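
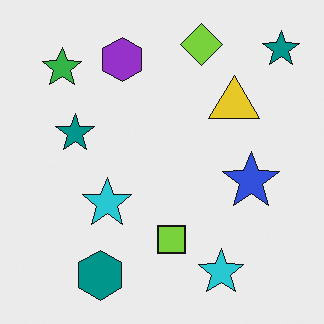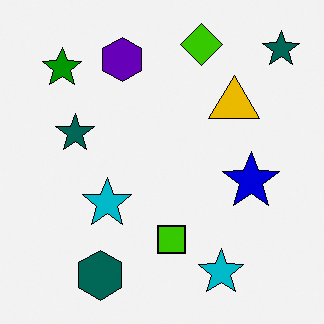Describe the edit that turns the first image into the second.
The image was boosted in contrast.

Tones are pushed away from mid-grey across the whole image — a global contrast change.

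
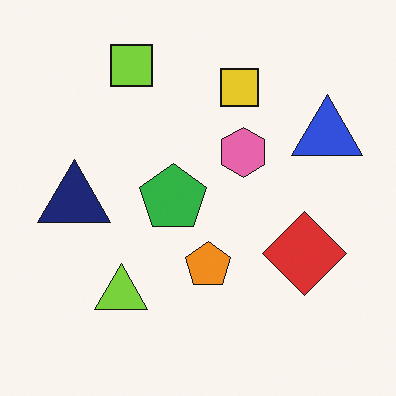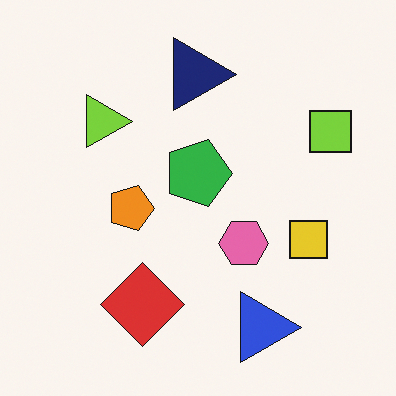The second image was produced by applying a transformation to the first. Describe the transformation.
This is the original image rotated 90° clockwise.

The lime square sits in the top-left of the first image and the top-right of the second — consistent with a whole-image 90° clockwise rotation.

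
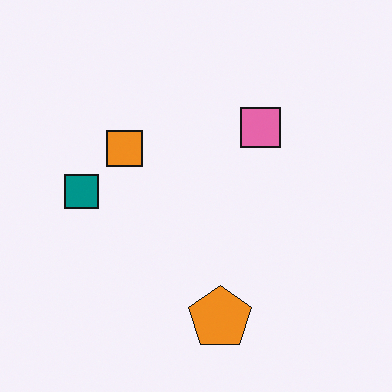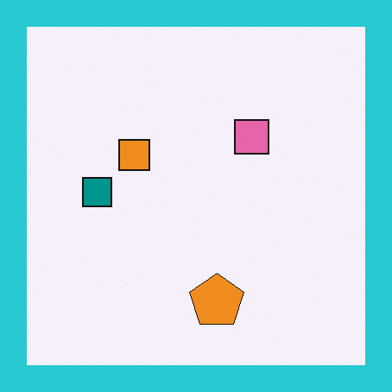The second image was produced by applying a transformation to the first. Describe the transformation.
This is the original image framed with a cyan border.

A solid cyan frame runs around the edge of the second image, with the content slightly shrunk inside it.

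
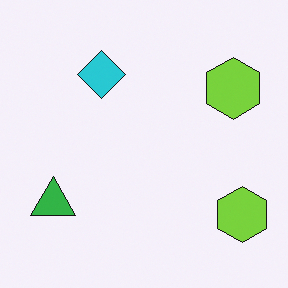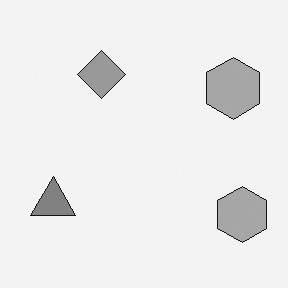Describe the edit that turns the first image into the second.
Converted to grayscale.

All color is removed — every shape is now a shade of grey.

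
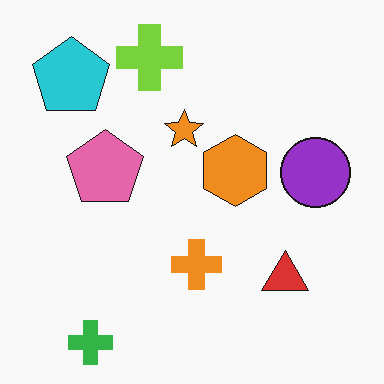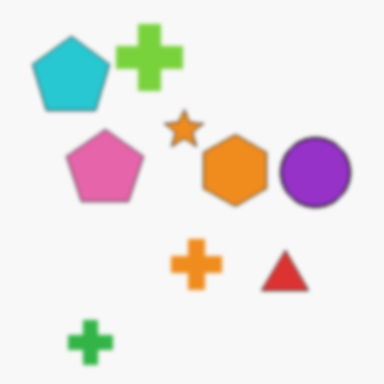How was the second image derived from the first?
Slightly softened.

Shape edges and outlines are uniformly softened across the whole image.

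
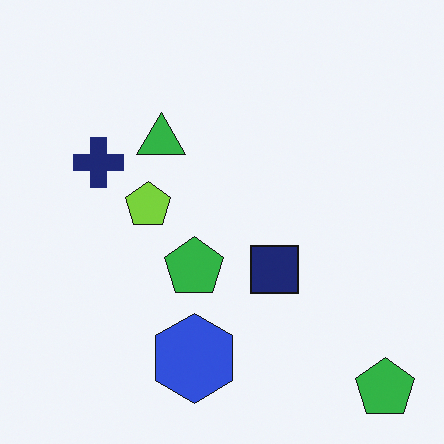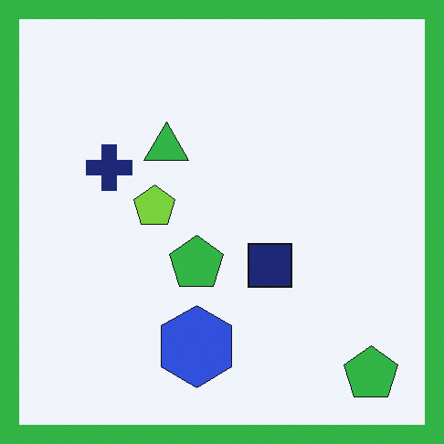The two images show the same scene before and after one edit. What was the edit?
Framed with a green border.

A solid green frame runs around the edge of the second image, with the content slightly shrunk inside it.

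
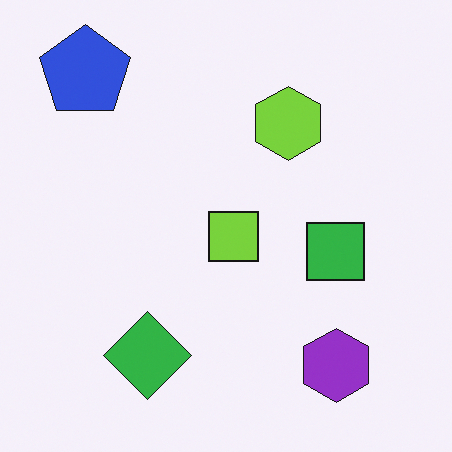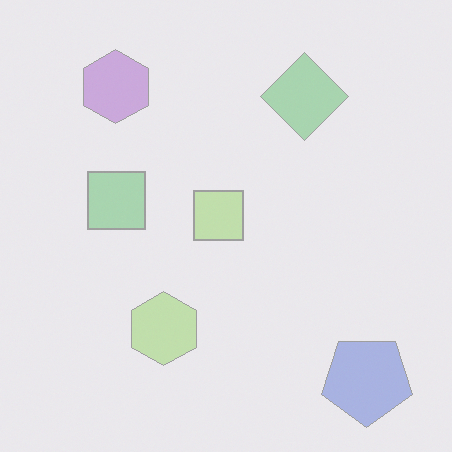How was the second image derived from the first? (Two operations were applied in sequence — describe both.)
The image was rotated 180°, then washed out (contrast reduced).

The blue pentagon sits in the top-left of the first image and the bottom-right of the second — consistent with a whole-image 180° rotation. Tones are pushed toward mid-grey across the whole image — a global contrast change.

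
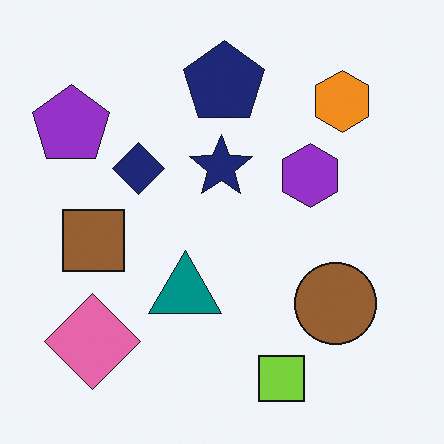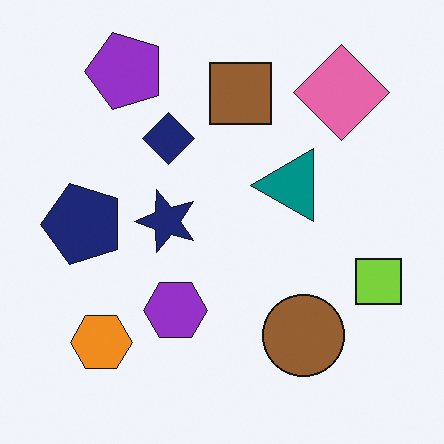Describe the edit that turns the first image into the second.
Transposed (reflected across the top-left ↔ bottom-right diagonal).

Shapes have swapped their row and column positions — what was in the top-right is now in the bottom-left — a diagonal reflection.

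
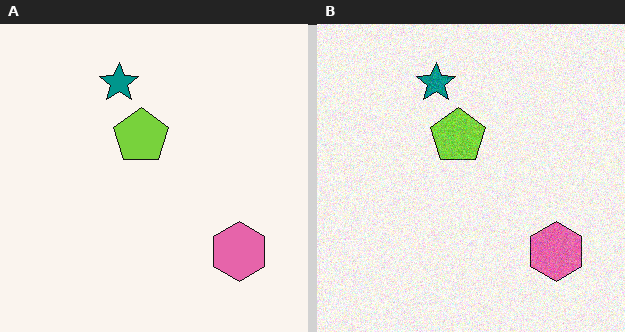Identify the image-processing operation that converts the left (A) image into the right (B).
The transformation is: degraded with moderate additive noise.

Random speckle covers the whole image, including the flat background.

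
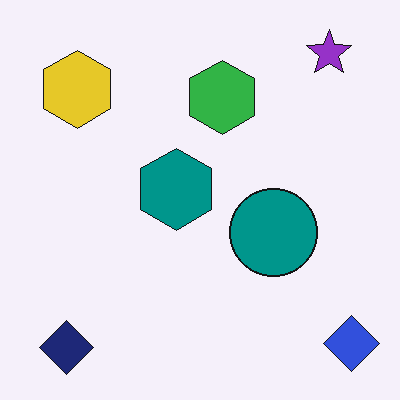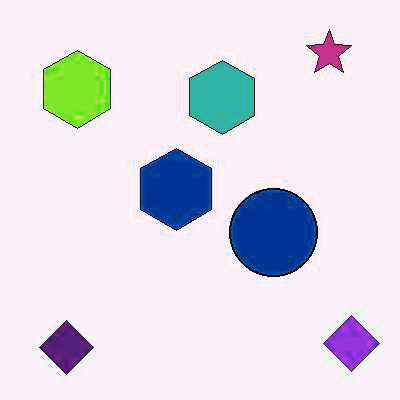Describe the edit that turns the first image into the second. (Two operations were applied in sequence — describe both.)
This is the original image JPEG-compressed with visible artifacts, then hue-shifted slightly.

Blocky 8×8 compression artifacts appear around shape edges and the flat background shows ringing — characteristic JPEG degradation. Every shape's color has rotated by the same amount around the hue wheel — a uniform hue shift.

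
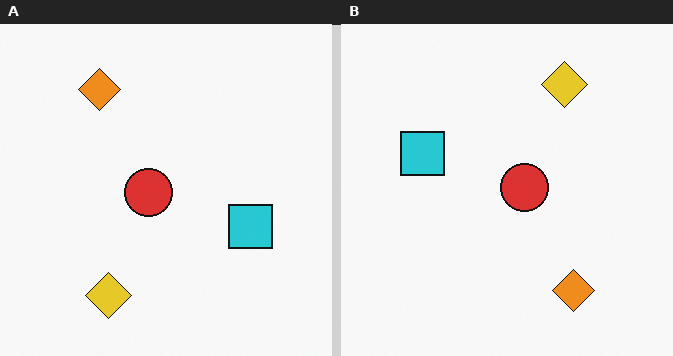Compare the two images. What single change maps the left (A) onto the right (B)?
The right (B) image is the left (A) rotated 180°.

The orange diamond sits in the top-left of the left (A) image and the bottom-right of the right (B) — consistent with a whole-image 180° rotation.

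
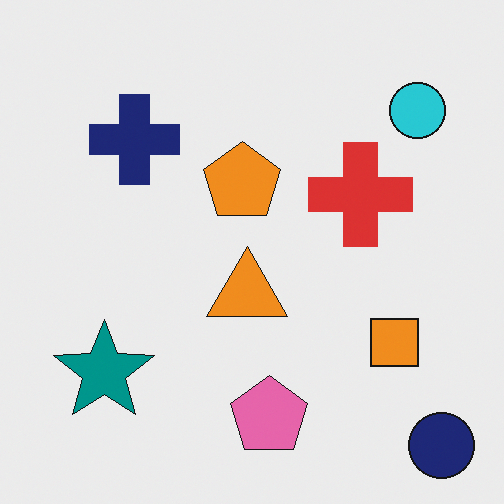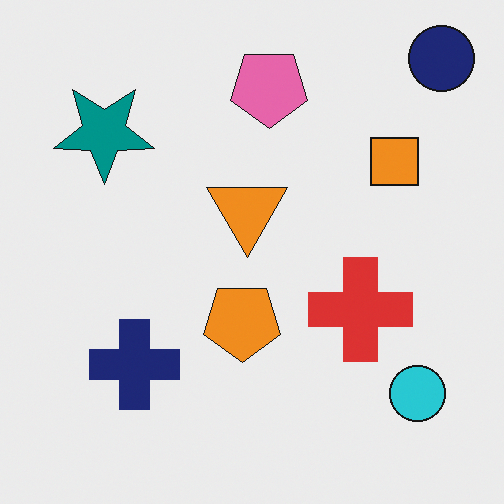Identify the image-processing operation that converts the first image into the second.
The second image is the first flipped vertically (top ↔ bottom).

The navy circle is in the bottom-right of the first image and the top-right of the second — shapes on opposite sides of the horizontal midline have swapped in a mirror flip.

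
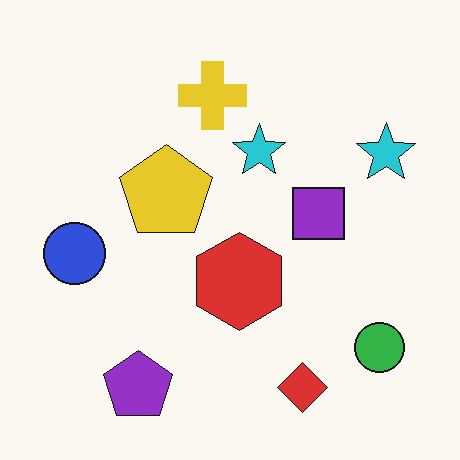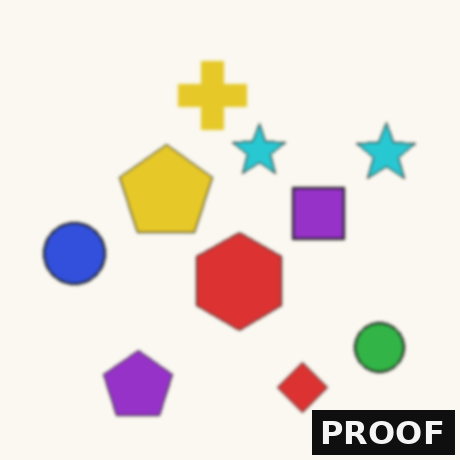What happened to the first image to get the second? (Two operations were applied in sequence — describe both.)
Given a subtle gaussian blur, then watermarked with the text "PROOF" in the lower-right corner.

Shape edges and outlines are uniformly softened across the whole image. A dark label reading "PROOF" appears in the lower-right corner.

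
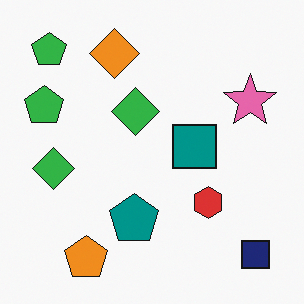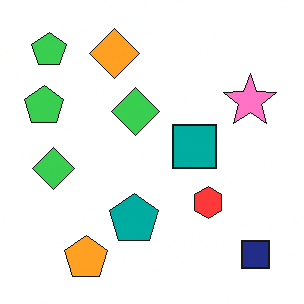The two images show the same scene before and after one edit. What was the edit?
The second image is the first brightened a little.

Every pixel — background and shapes alike — is uniformly brightened.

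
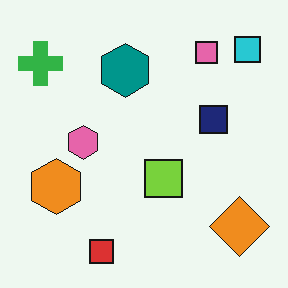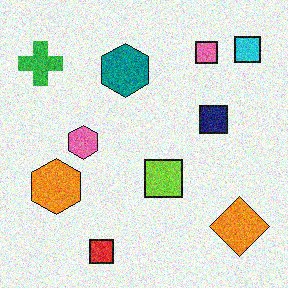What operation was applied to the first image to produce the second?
The second image is the first degraded with moderate additive noise.

Random speckle covers the whole image, including the flat background.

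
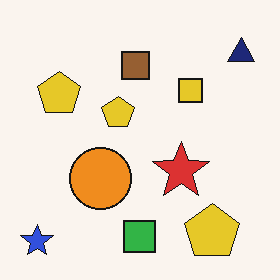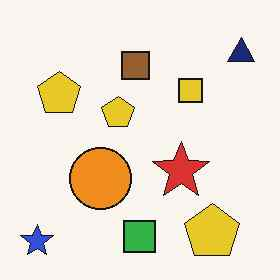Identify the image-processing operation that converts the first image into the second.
The second image is the first JPEG-compressed with visible artifacts.

Blocky 8×8 compression artifacts appear around shape edges and the flat background shows ringing — characteristic JPEG degradation.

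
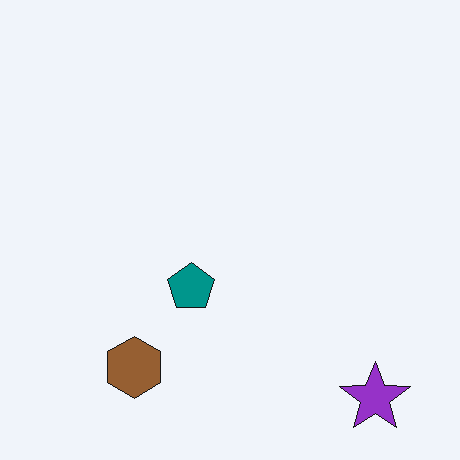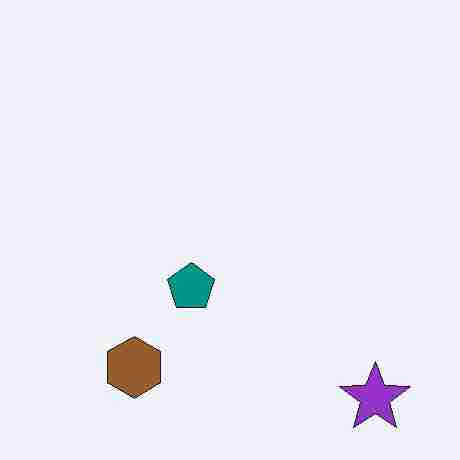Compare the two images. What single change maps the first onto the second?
The transformation is: heavily JPEG-compressed with obvious blocking artifacts.

Blocky 8×8 compression artifacts appear around shape edges and the flat background shows ringing — characteristic JPEG degradation.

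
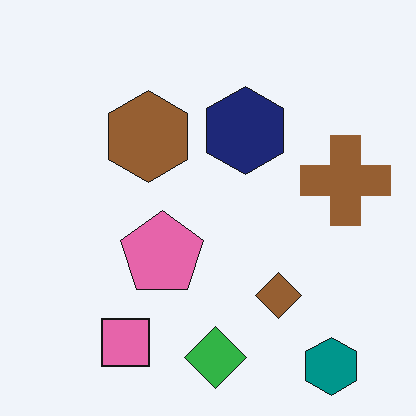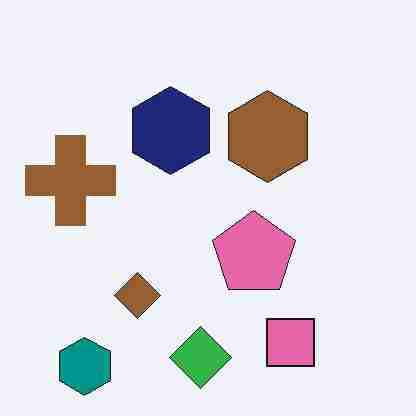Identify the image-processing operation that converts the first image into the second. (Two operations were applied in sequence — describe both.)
It was heavily JPEG-compressed with obvious blocking artifacts, then flipped horizontally (left ↔ right).

Blocky 8×8 compression artifacts appear around shape edges and the flat background shows ringing — characteristic JPEG degradation. The brown cross is in the right of the first image and the left of the second — shapes on opposite sides of the vertical midline have swapped in a mirror flip.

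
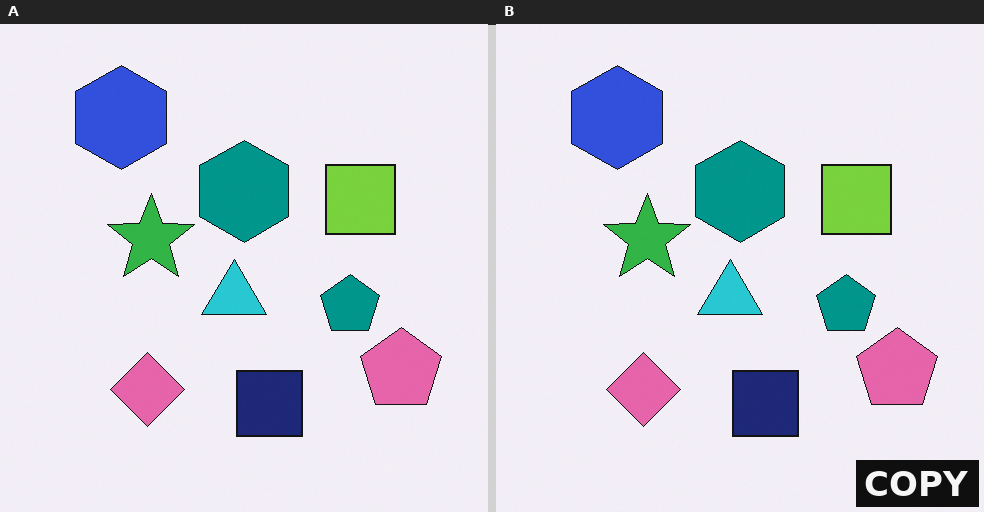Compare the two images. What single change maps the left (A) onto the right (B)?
The transformation is: watermarked with the text "COPY" in the lower-right corner.

A dark label reading "COPY" appears in the lower-right corner.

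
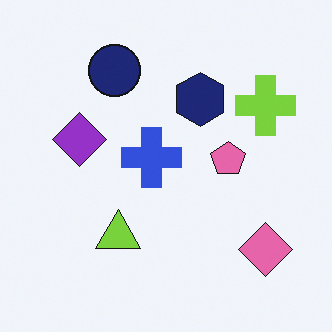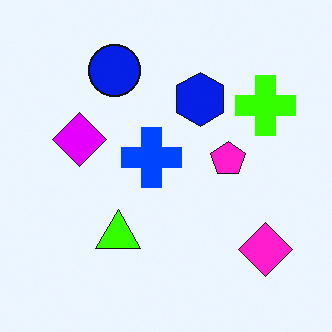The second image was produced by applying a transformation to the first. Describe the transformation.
The image was heavily oversaturated.

All colors are more vivid — a global saturation change.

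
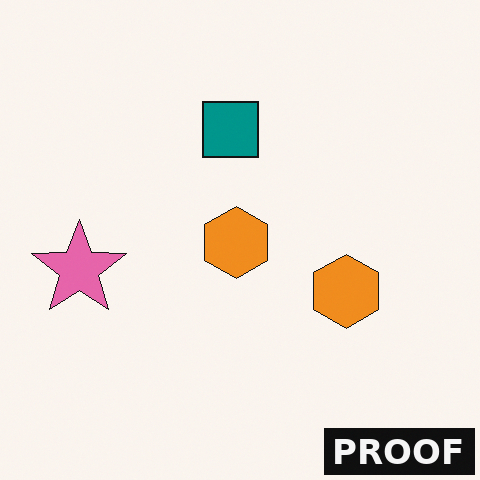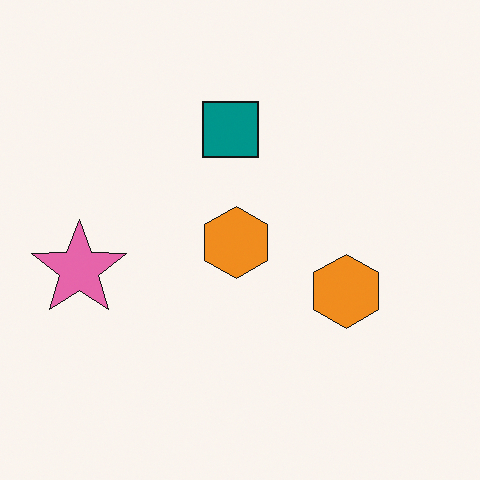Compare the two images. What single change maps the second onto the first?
The image was watermarked with the text "PROOF" in the lower-right corner.

A dark label reading "PROOF" appears in the lower-right corner.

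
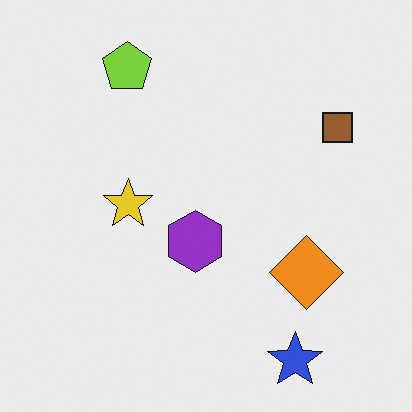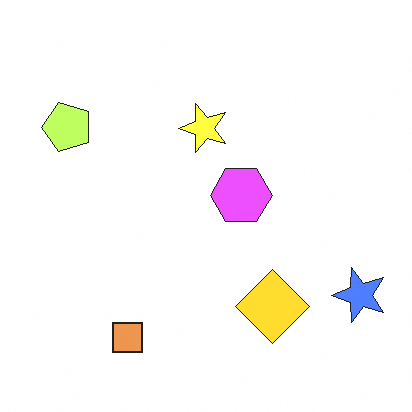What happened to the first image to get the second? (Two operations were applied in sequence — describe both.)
This is the original image substantially brightened, then transposed (reflected across the top-left ↔ bottom-right diagonal).

Every pixel — background and shapes alike — is uniformly brightened. Shapes have swapped their row and column positions — what was in the top-right is now in the bottom-left — a diagonal reflection.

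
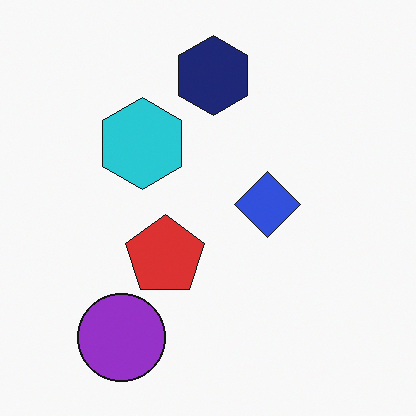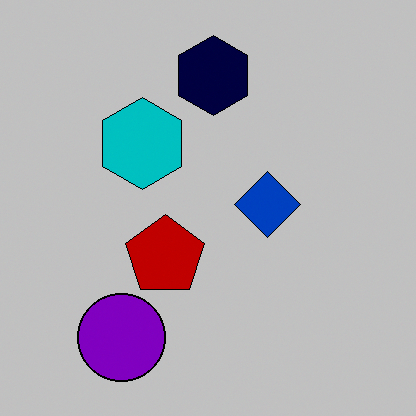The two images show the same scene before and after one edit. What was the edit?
The image was aggressively posterized.

Each flat color has snapped to a coarser quantized level — most visibly, the near-white background has dropped to a flat grey.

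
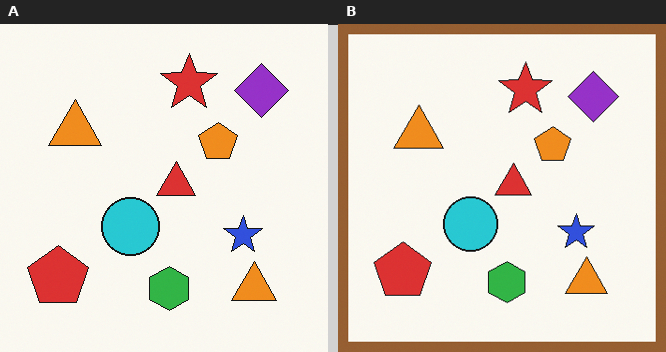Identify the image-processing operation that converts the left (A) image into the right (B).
The transformation is: framed with a brown border.

A solid brown frame runs around the edge of the right (B) image, with the content slightly shrunk inside it.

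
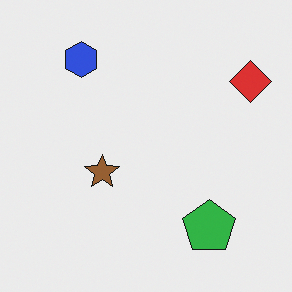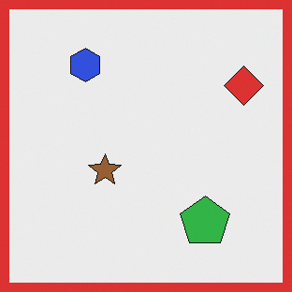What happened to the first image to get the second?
The transformation is: framed with a red border.

A solid red frame runs around the edge of the second image, with the content slightly shrunk inside it.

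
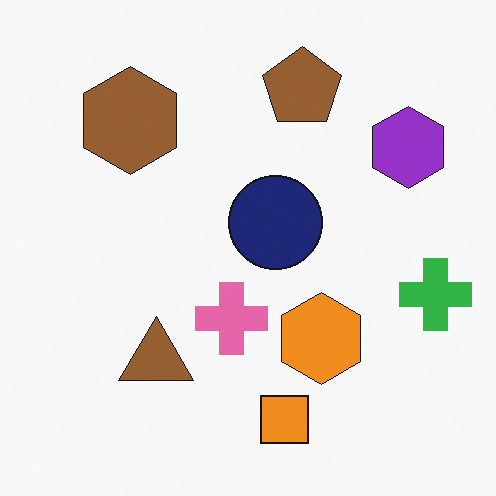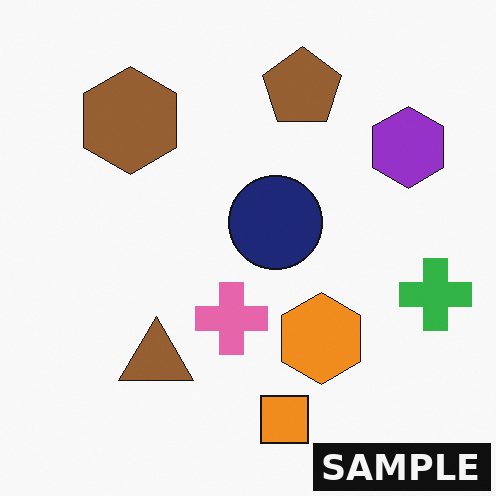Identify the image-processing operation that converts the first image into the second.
The second image is the first watermarked with the text "SAMPLE" in the lower-right corner.

A dark label reading "SAMPLE" appears in the lower-right corner.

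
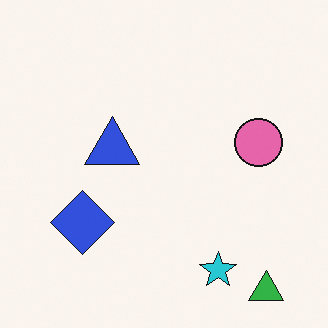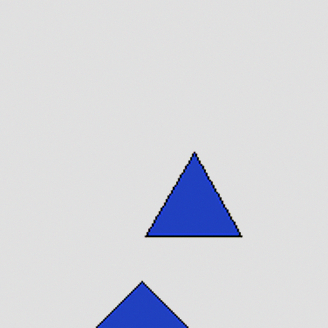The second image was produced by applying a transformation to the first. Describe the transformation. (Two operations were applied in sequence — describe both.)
The image was cropped to a noticeably smaller region and rescaled, then posterized to a reduced palette.

The visible shapes are larger and the field of view is narrower; shapes near the original edges may be partly or wholly outside the frame — a crop-and-rescale. Each flat color has snapped to a coarser quantized level — most visibly, the near-white background has dropped to a flat grey.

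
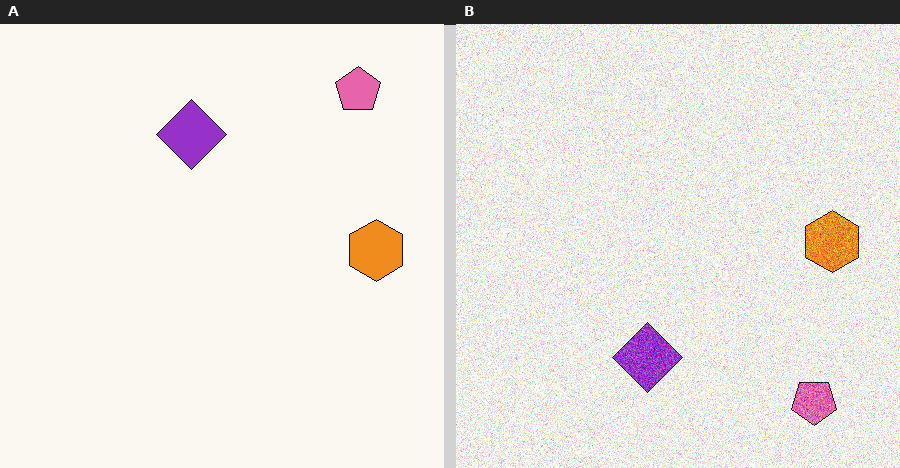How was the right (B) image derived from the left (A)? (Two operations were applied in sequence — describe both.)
This is the original image flipped vertically (top ↔ bottom), then degraded with a thick layer of grain.

The pink pentagon is in the top-right of the left (A) image and the bottom-right of the right (B) — shapes on opposite sides of the horizontal midline have swapped in a mirror flip. Random speckle covers the whole image, including the flat background.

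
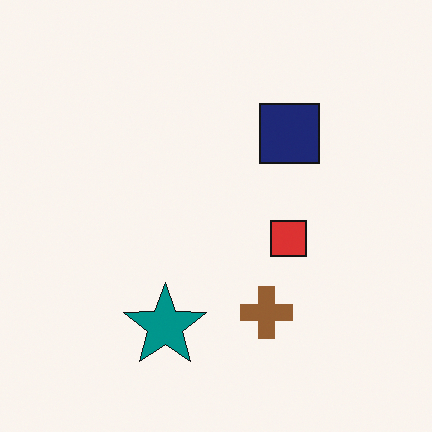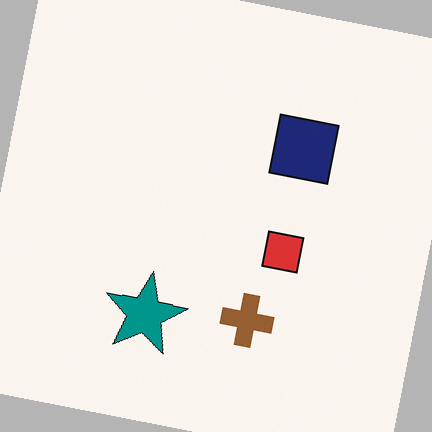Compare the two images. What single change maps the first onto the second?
The transformation is: rotated clockwise by a few degrees.

Every shape is tilted by the same angle and the image corners show triangular fill wedges — a whole-image rotation by a non-right angle.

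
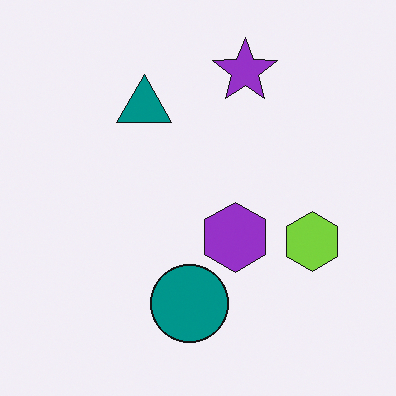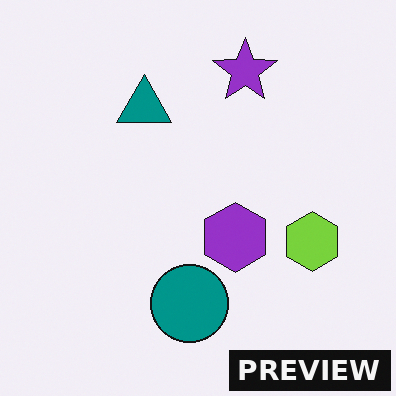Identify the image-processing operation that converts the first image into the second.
The transformation is: watermarked with the text "PREVIEW" in the lower-right corner.

A dark label reading "PREVIEW" appears in the lower-right corner.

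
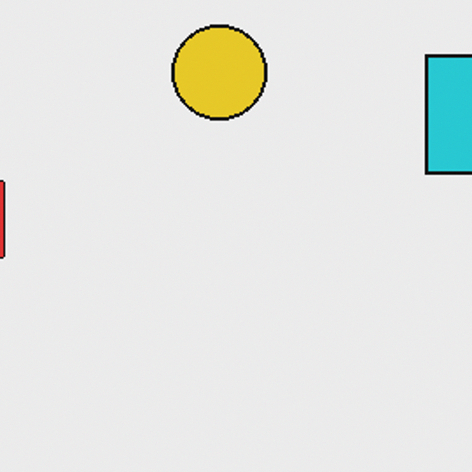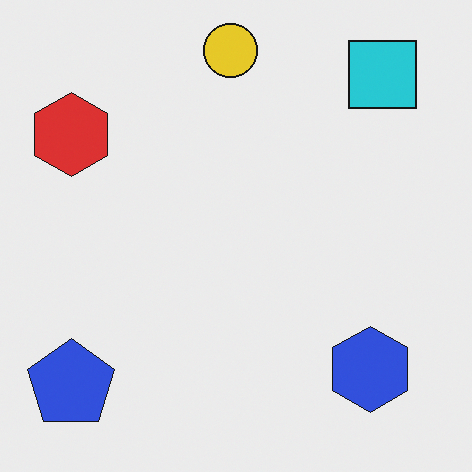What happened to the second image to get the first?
The image was cropped tightly and scaled back up.

The visible shapes are larger and the field of view is narrower; shapes near the original edges may be partly or wholly outside the frame — a crop-and-rescale.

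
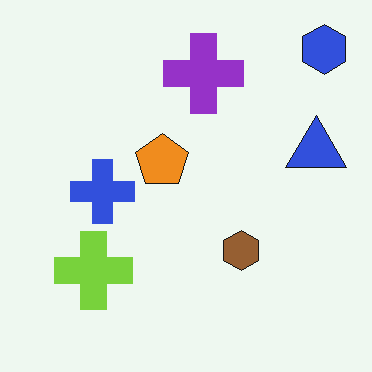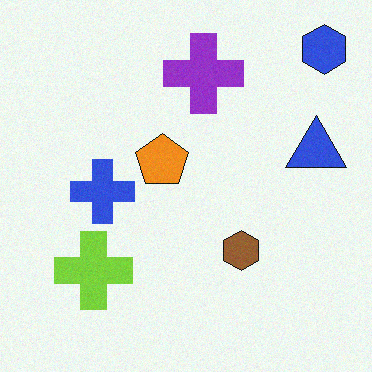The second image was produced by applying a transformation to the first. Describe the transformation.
The second image is the first degraded with a light layer of grain.

Random speckle covers the whole image, including the flat background.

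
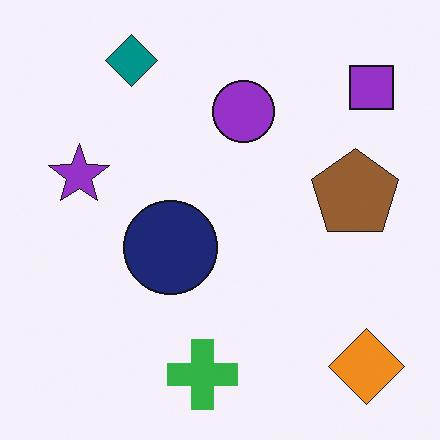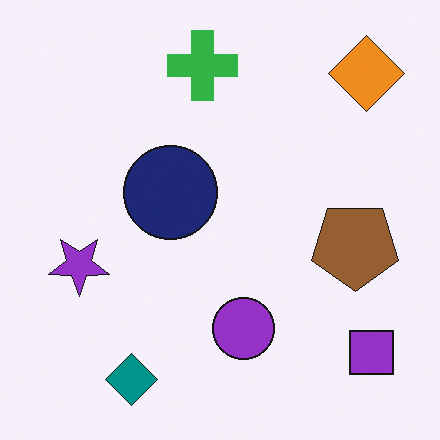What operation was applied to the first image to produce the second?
The transformation is: flipped vertically (top ↔ bottom).

The teal diamond is in the top-left of the first image and the bottom-left of the second — shapes on opposite sides of the horizontal midline have swapped in a mirror flip.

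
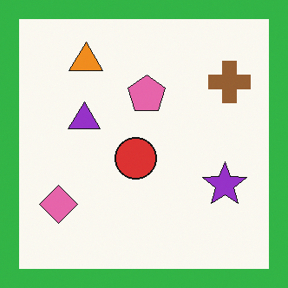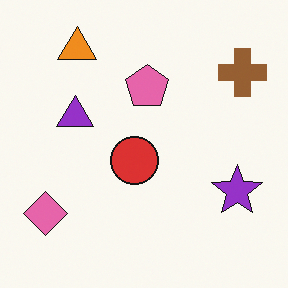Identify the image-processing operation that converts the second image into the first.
The image was framed with a green border.

A solid green frame runs around the edge of the first image, with the content slightly shrunk inside it.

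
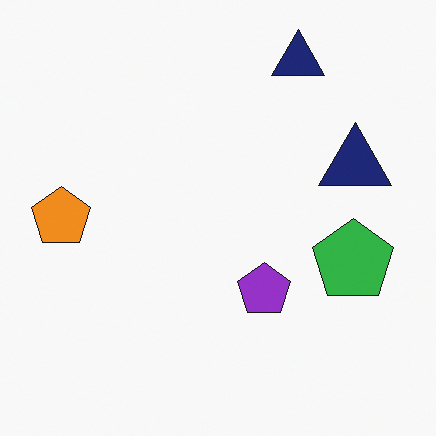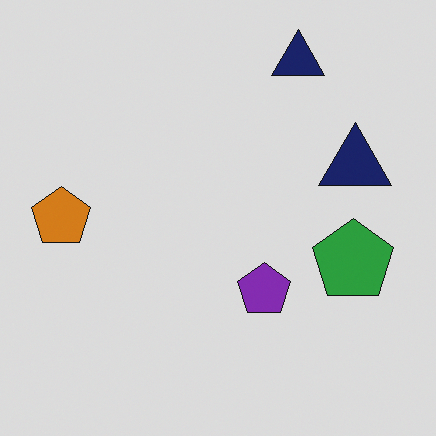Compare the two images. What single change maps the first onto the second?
It was darkened a little.

Every pixel — background and shapes alike — is uniformly darkened.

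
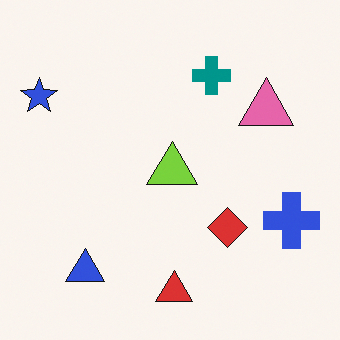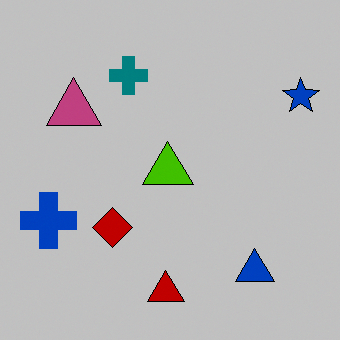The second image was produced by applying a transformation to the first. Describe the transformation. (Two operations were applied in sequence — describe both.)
The transformation is: flipped horizontally (left ↔ right), then heavily posterized to just a handful of flat colors.

The blue star is in the top-left of the first image and the top-right of the second — shapes on opposite sides of the vertical midline have swapped in a mirror flip. Each flat color has snapped to a coarser quantized level — most visibly, the near-white background has dropped to a flat grey.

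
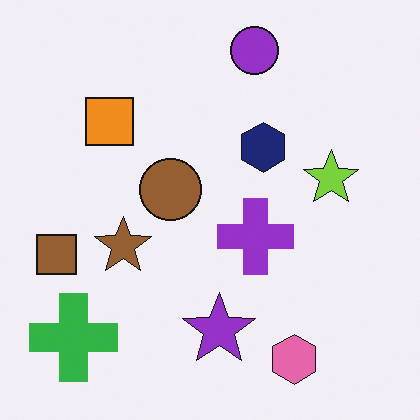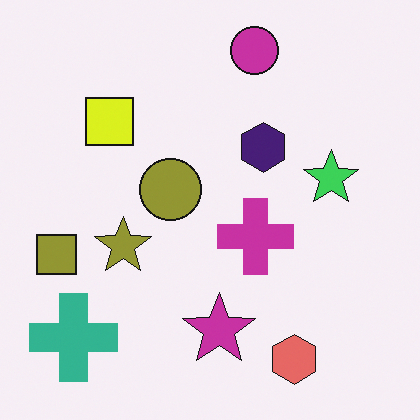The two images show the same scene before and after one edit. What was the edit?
The transformation is: hue-shifted slightly.

Every shape's color has rotated by the same amount around the hue wheel — a uniform hue shift.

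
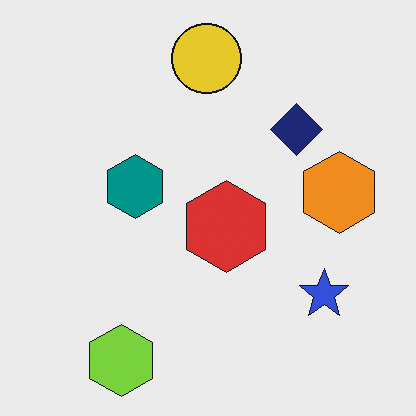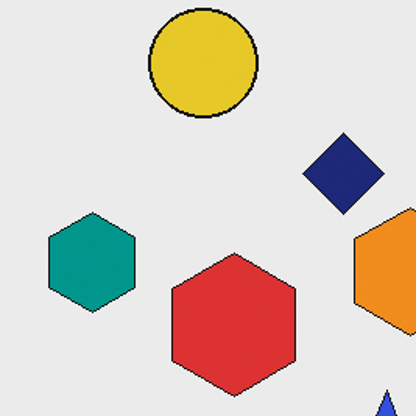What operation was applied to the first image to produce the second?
The transformation is: cropped to a modestly smaller region and rescaled.

The visible shapes are larger and the field of view is narrower; shapes near the original edges may be partly or wholly outside the frame — a crop-and-rescale.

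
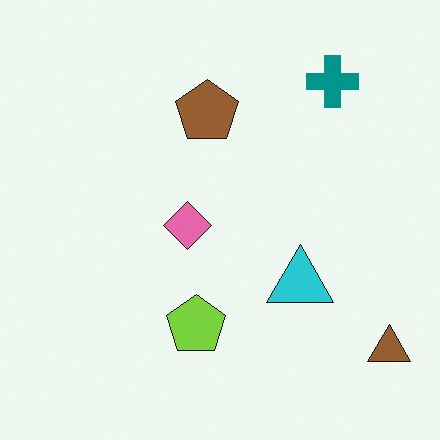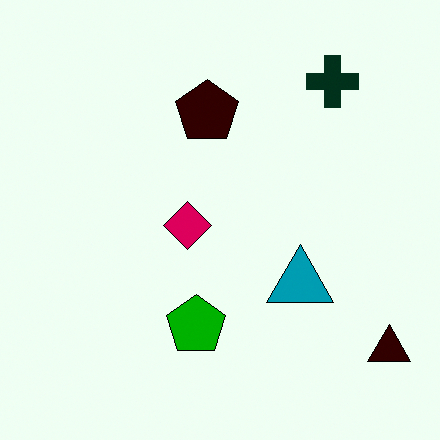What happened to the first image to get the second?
The image was given much higher contrast.

Tones are pushed away from mid-grey across the whole image — a global contrast change.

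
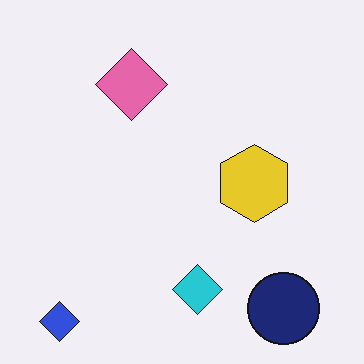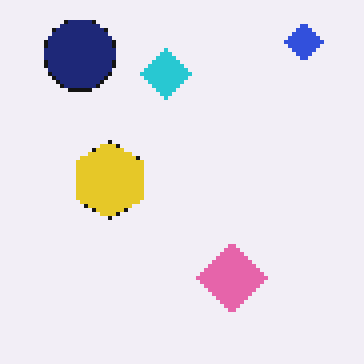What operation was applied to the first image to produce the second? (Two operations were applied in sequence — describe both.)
This is the original image rotated 180°, then lightly pixelated (a mild mosaic effect).

The blue diamond sits in the bottom-left of the first image and the top-right of the second — consistent with a whole-image 180° rotation. Shapes are reduced to large square blocks; fine edges and outlines are lost — a downscale-then-upscale (mosaic) effect.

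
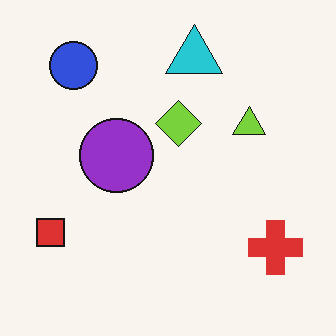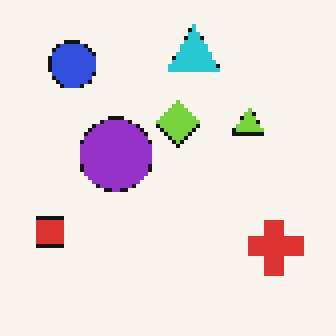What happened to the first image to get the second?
The transformation is: mildly pixelated.

Shapes are reduced to large square blocks; fine edges and outlines are lost — a downscale-then-upscale (mosaic) effect.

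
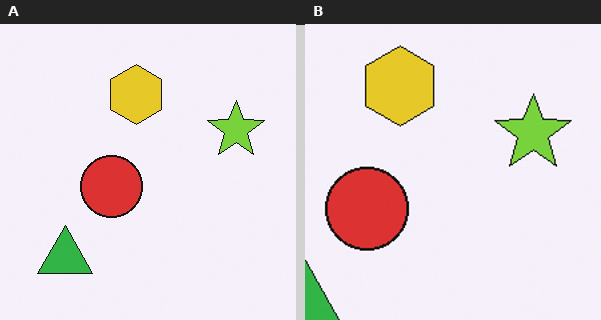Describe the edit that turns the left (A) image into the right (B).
It was cropped slightly and scaled back up.

The visible shapes are larger and the field of view is narrower; shapes near the original edges may be partly or wholly outside the frame — a crop-and-rescale.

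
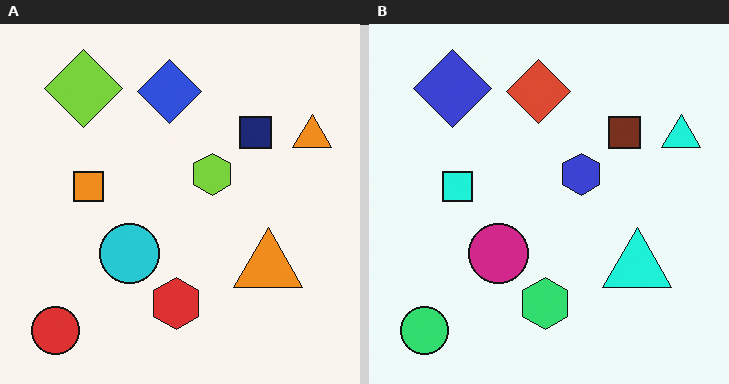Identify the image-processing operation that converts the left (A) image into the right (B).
It was hue-shifted through roughly a third of the color wheel.

Every shape's color has rotated by the same amount around the hue wheel — a uniform hue shift.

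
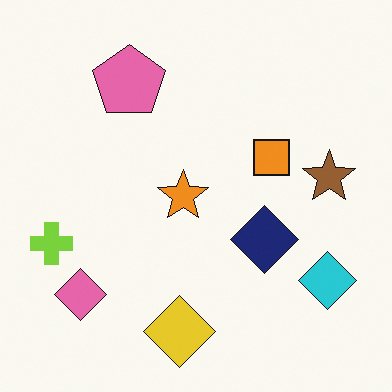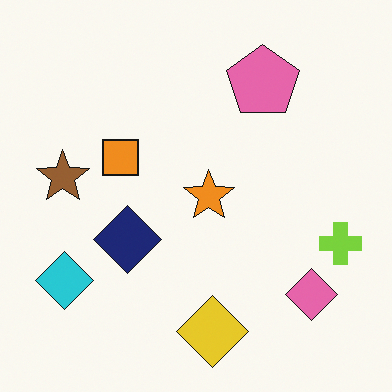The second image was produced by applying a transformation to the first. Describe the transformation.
The transformation is: flipped horizontally (left ↔ right).

The lime cross is in the left of the first image and the right of the second — shapes on opposite sides of the vertical midline have swapped in a mirror flip.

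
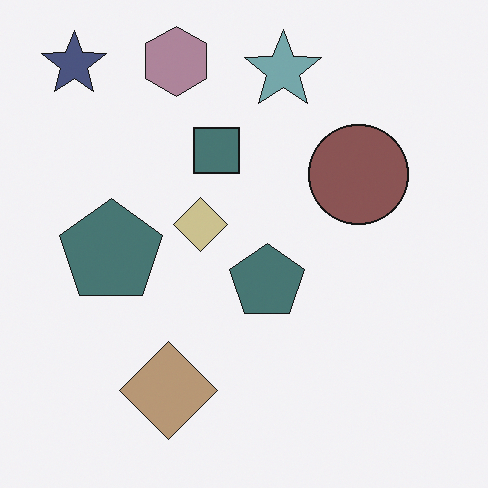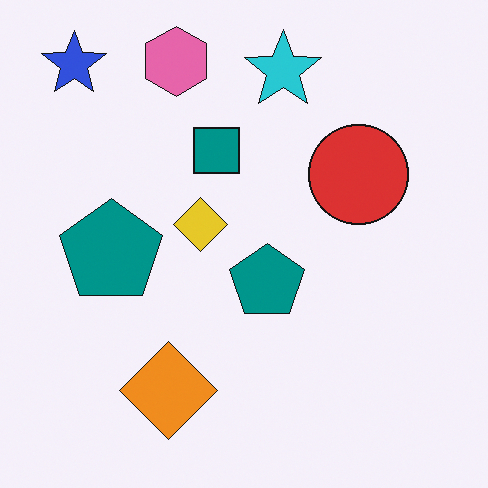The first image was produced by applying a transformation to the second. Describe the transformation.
Made much more muted (saturation change).

All colors are more muted and greyish — a global saturation change.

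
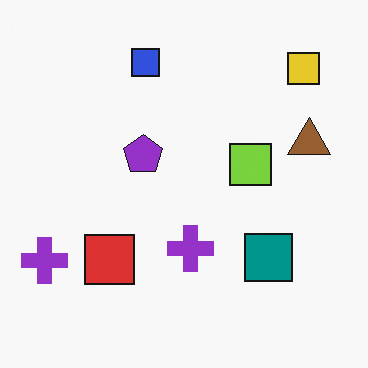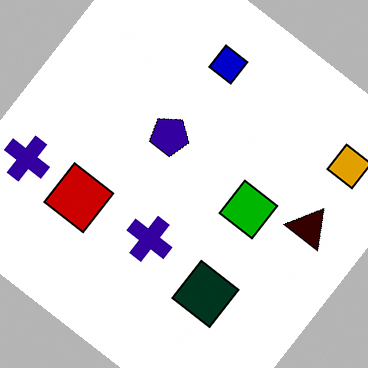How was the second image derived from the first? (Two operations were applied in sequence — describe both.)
Given much higher contrast, then rotated clockwise by a large amount — several tens of degrees.

Tones are pushed away from mid-grey across the whole image — a global contrast change. Every shape is tilted by the same angle and the image corners show triangular fill wedges — a whole-image rotation by a non-right angle.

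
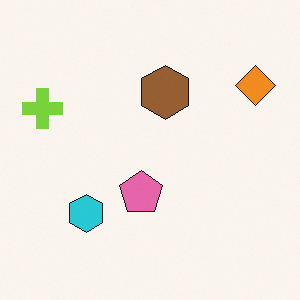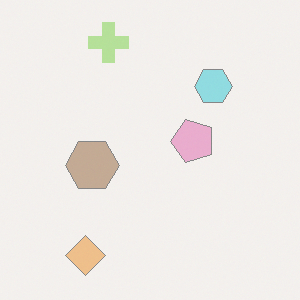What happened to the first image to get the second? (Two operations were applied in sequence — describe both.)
The transformation is: transposed (reflected across the top-left ↔ bottom-right diagonal), then given much lower contrast.

Shapes have swapped their row and column positions — what was in the top-right is now in the bottom-left — a diagonal reflection. Tones are pushed toward mid-grey across the whole image — a global contrast change.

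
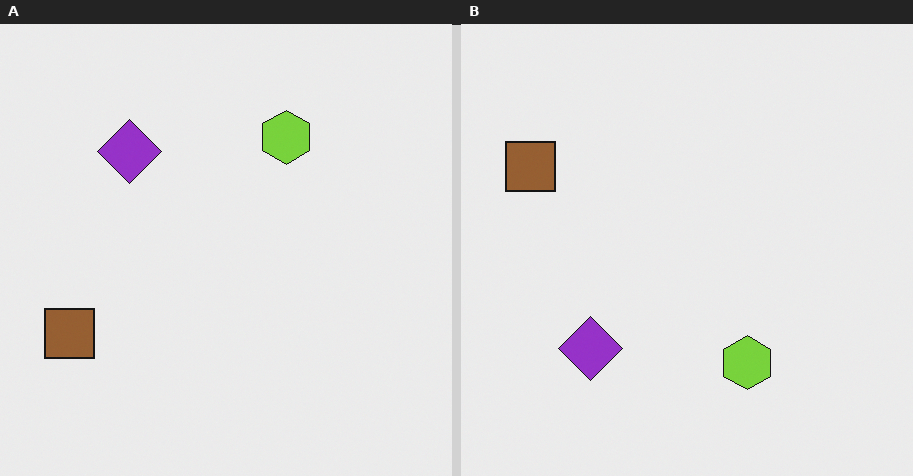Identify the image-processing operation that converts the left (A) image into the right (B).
The right (B) image is the left (A) flipped vertically (top ↔ bottom).

The lime hexagon is in the top of the left (A) image and the bottom of the right (B) — shapes on opposite sides of the horizontal midline have swapped in a mirror flip.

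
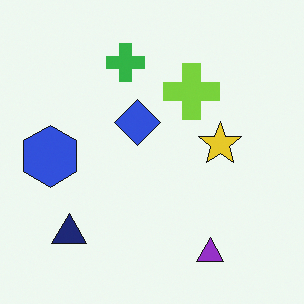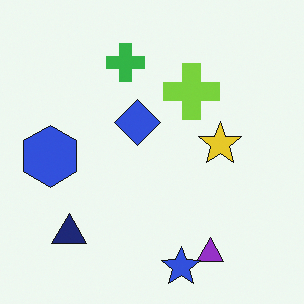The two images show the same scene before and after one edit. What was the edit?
The image was overlaid with an additional blue star.

A blue star appears in the second image that is absent from the first.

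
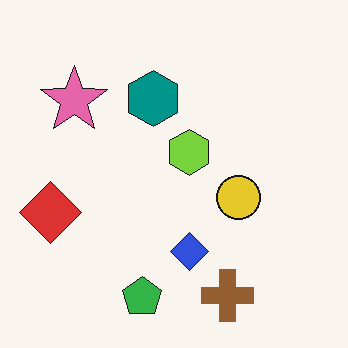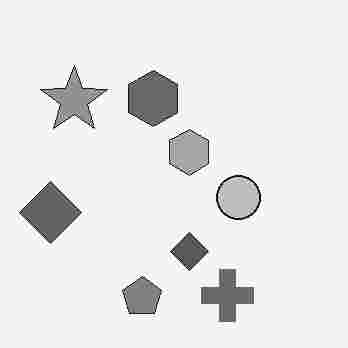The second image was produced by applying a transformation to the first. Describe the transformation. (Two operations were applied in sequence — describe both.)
The image was converted to grayscale, then degraded with heavy JPEG compression.

All color is removed — every shape is now a shade of grey. Blocky 8×8 compression artifacts appear around shape edges and the flat background shows ringing — characteristic JPEG degradation.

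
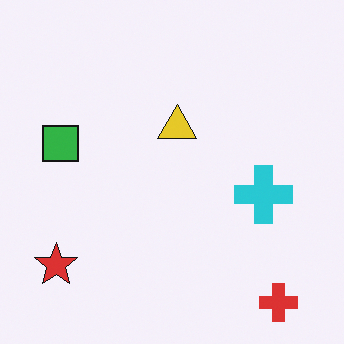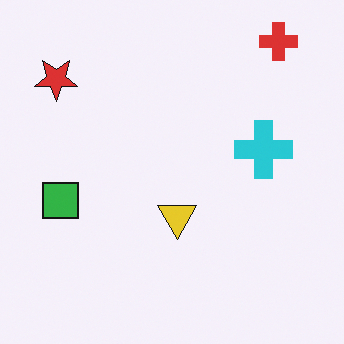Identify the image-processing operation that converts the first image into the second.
The transformation is: flipped vertically (top ↔ bottom).

The red cross is in the bottom-right of the first image and the top-right of the second — shapes on opposite sides of the horizontal midline have swapped in a mirror flip.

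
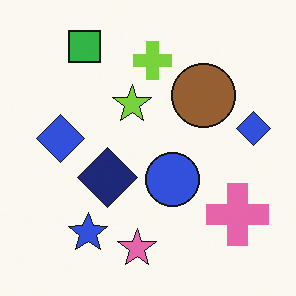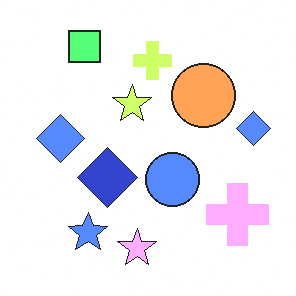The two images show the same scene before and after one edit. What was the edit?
It was noticeably brightened.

Every pixel — background and shapes alike — is uniformly brightened.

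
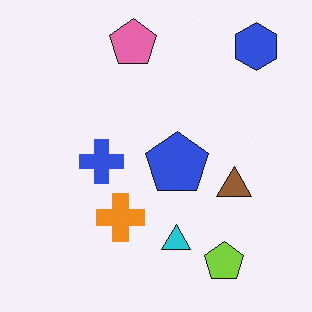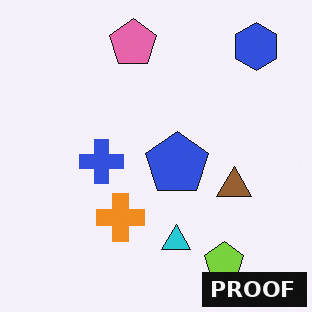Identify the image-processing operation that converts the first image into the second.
The transformation is: watermarked with the text "PROOF" in the lower-right corner.

A dark label reading "PROOF" appears in the lower-right corner.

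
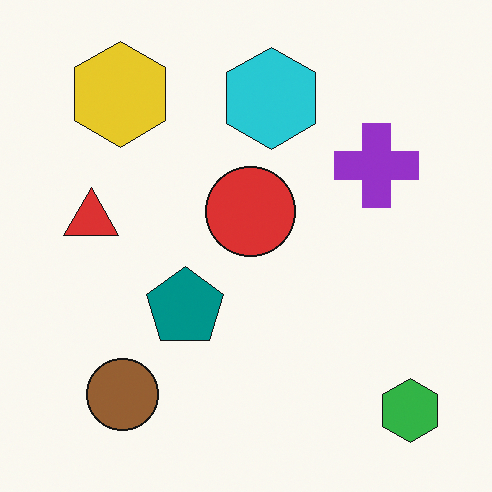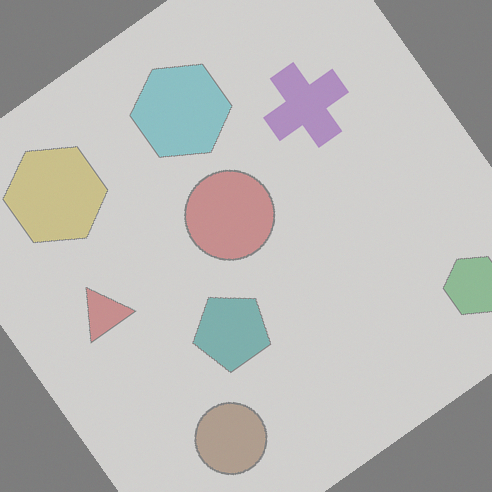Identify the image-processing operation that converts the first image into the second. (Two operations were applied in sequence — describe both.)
The second image is the first rotated counter-clockwise by a large amount — several tens of degrees, then given much lower contrast.

Every shape is tilted by the same angle and the image corners show triangular fill wedges — a whole-image rotation by a non-right angle. Tones are pushed toward mid-grey across the whole image — a global contrast change.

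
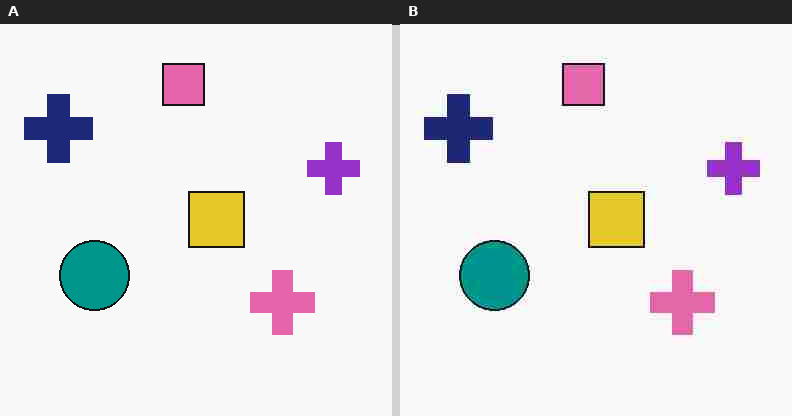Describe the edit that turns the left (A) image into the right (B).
The image was heavily JPEG-compressed with obvious blocking artifacts.

Blocky 8×8 compression artifacts appear around shape edges and the flat background shows ringing — characteristic JPEG degradation.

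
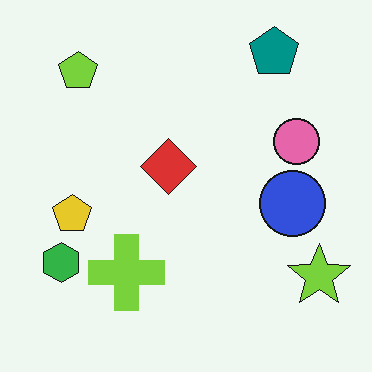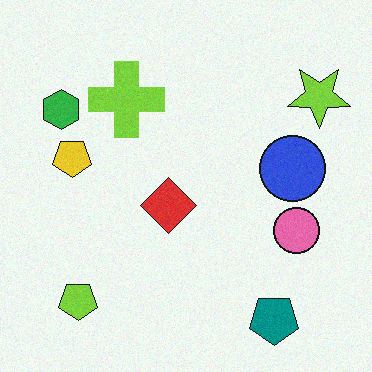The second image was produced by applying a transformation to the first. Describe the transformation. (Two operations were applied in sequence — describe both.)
The image was flipped vertically (top ↔ bottom), then degraded with light additive noise.

The teal pentagon is in the top-right of the first image and the bottom-right of the second — shapes on opposite sides of the horizontal midline have swapped in a mirror flip. Random speckle covers the whole image, including the flat background.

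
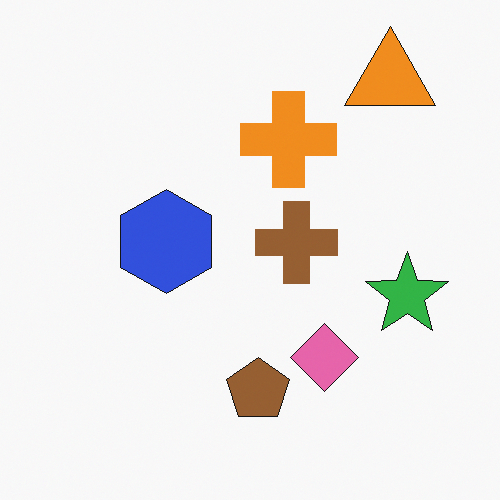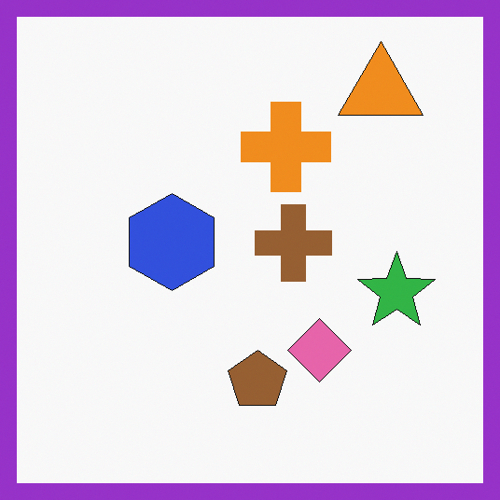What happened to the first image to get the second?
Framed with a purple border.

A solid purple frame runs around the edge of the second image, with the content slightly shrunk inside it.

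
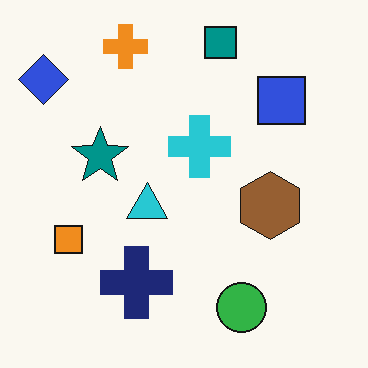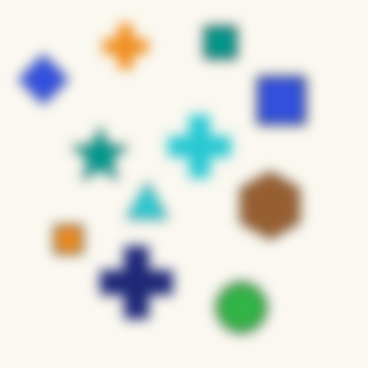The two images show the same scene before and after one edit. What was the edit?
The image was heavily blurred.

Shape edges and outlines are uniformly softened across the whole image.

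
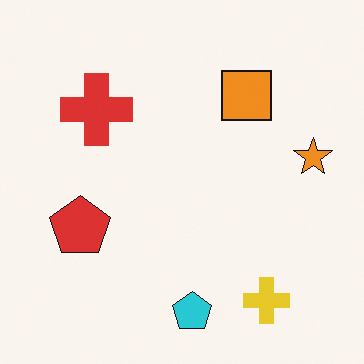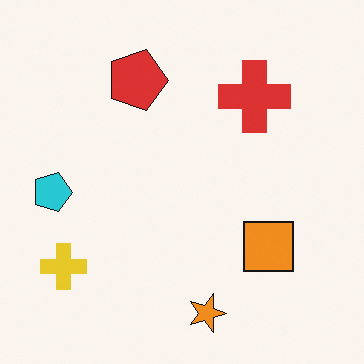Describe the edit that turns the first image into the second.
The second image is the first rotated 90° clockwise.

The yellow cross sits in the bottom-right of the first image and the bottom-left of the second — consistent with a whole-image 90° clockwise rotation.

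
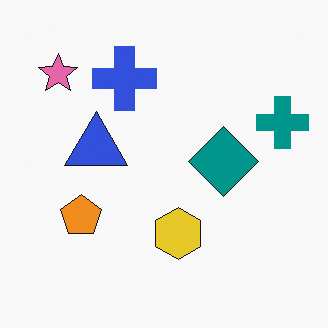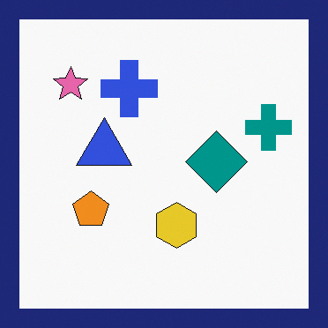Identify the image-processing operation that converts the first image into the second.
The image was framed with a navy border.

A solid navy frame runs around the edge of the second image, with the content slightly shrunk inside it.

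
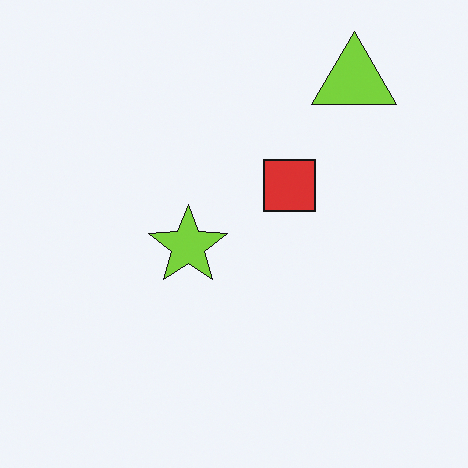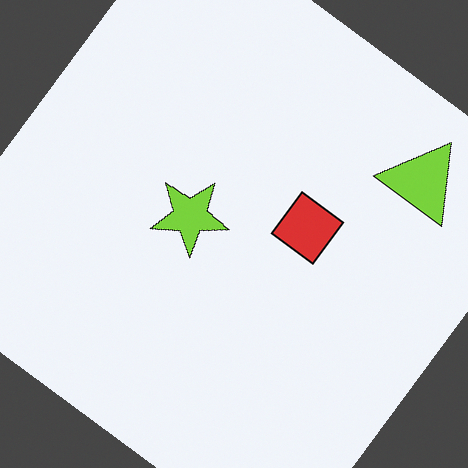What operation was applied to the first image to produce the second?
Rotated clockwise by a large amount — several tens of degrees.

Every shape is tilted by the same angle and the image corners show triangular fill wedges — a whole-image rotation by a non-right angle.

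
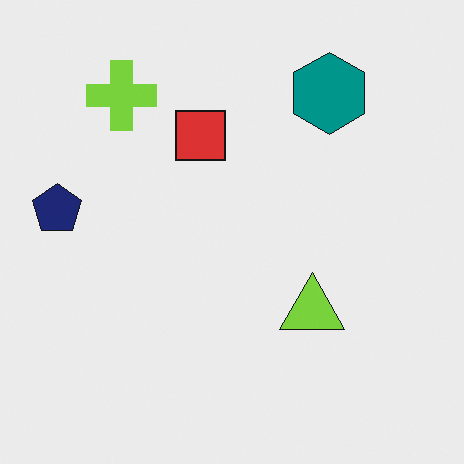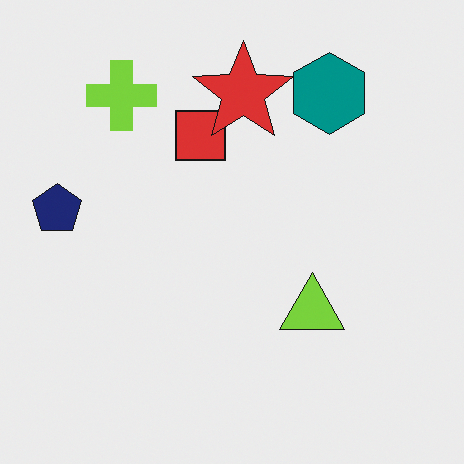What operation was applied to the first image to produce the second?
The transformation is: overlaid with an additional red star.

A red star appears in the second image that is absent from the first.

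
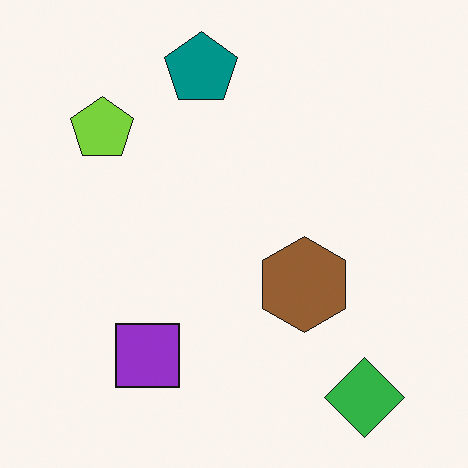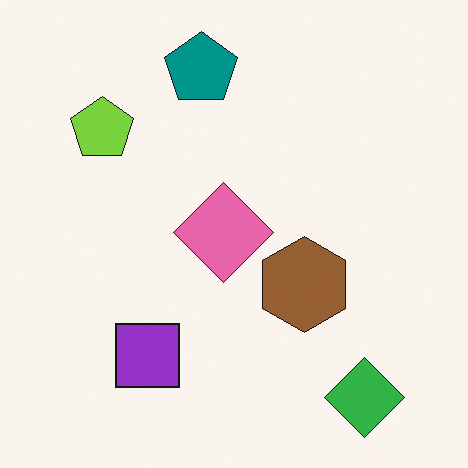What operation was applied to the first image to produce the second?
It was overlaid with an additional pink diamond.

A pink diamond appears in the second image that is absent from the first.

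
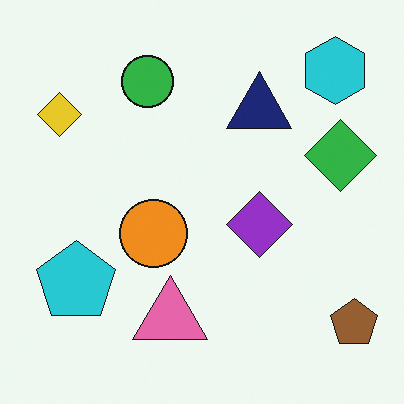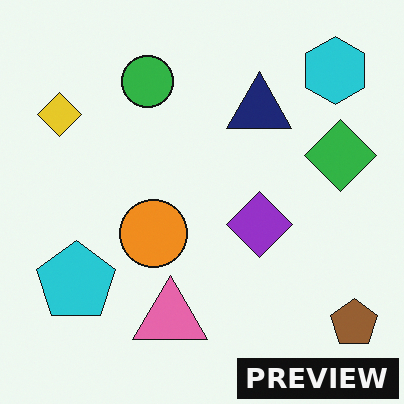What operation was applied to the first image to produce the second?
Watermarked with the text "PREVIEW" in the lower-right corner.

A dark label reading "PREVIEW" appears in the lower-right corner.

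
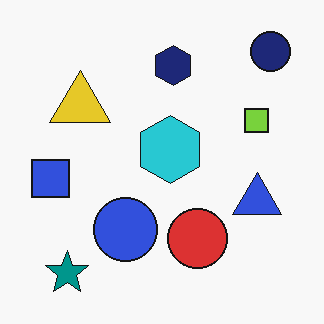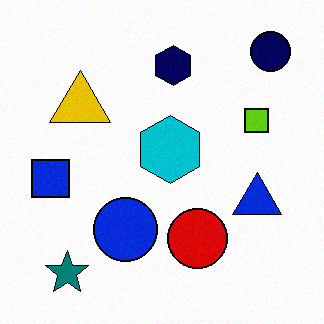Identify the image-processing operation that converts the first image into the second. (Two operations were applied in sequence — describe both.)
It was given slightly increased contrast, then degraded with a light layer of grain.

Tones are pushed away from mid-grey across the whole image — a global contrast change. Random speckle covers the whole image, including the flat background.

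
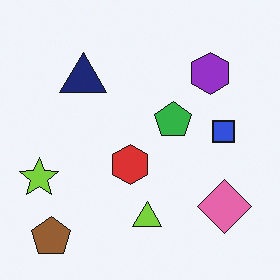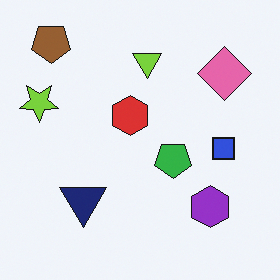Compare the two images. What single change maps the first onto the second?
The transformation is: flipped vertically (top ↔ bottom).

The brown pentagon is in the bottom-left of the first image and the top-left of the second — shapes on opposite sides of the horizontal midline have swapped in a mirror flip.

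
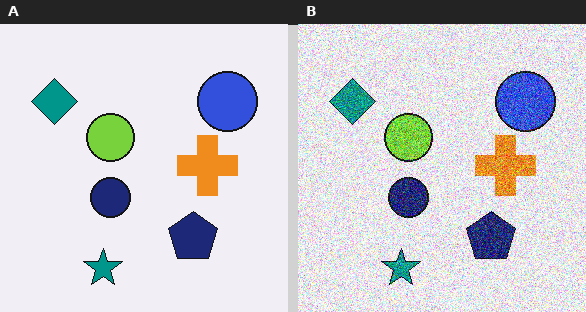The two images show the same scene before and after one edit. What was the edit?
The image was degraded with strong gaussian noise.

Random speckle covers the whole image, including the flat background.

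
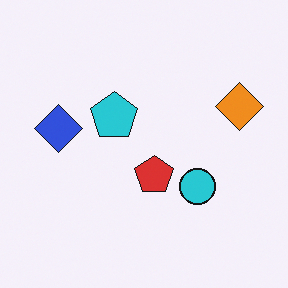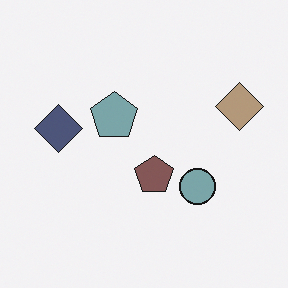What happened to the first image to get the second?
The transformation is: made much more muted (saturation change).

All colors are more muted and greyish — a global saturation change.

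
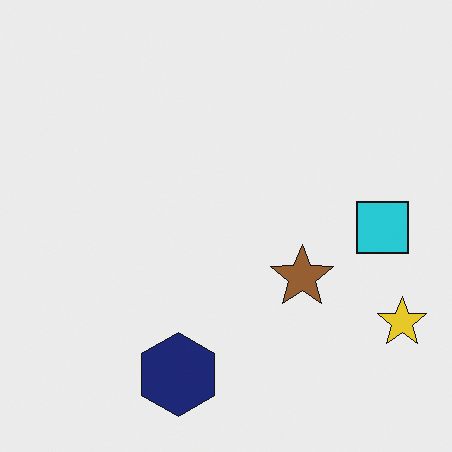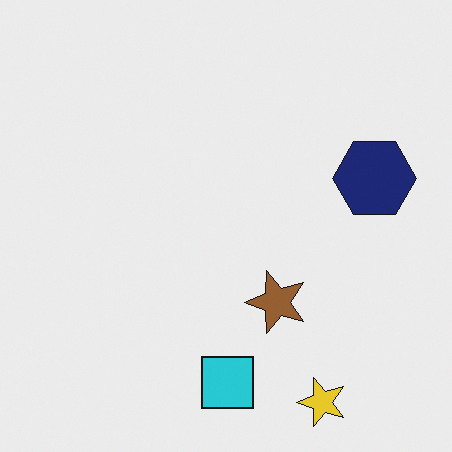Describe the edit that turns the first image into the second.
This is the original image transposed (reflected across the top-left ↔ bottom-right diagonal).

Shapes have swapped their row and column positions — what was in the top-right is now in the bottom-left — a diagonal reflection.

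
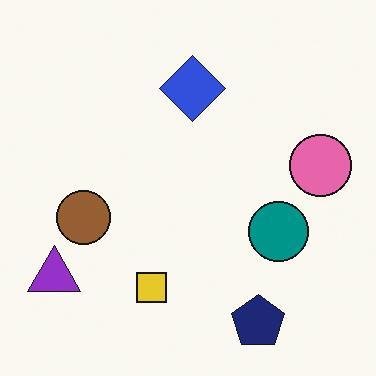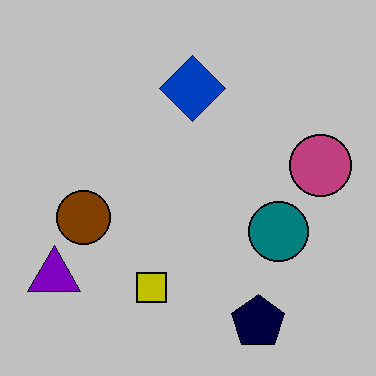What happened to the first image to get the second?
The second image is the first heavily posterized to just a handful of flat colors.

Each flat color has snapped to a coarser quantized level — most visibly, the near-white background has dropped to a flat grey.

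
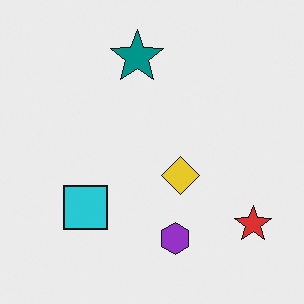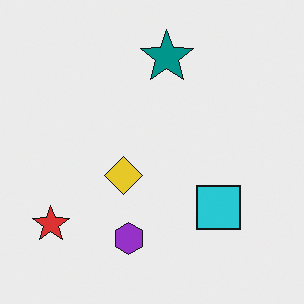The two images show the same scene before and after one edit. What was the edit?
Flipped horizontally (left ↔ right).

The red star is in the bottom-right of the first image and the bottom-left of the second — shapes on opposite sides of the vertical midline have swapped in a mirror flip.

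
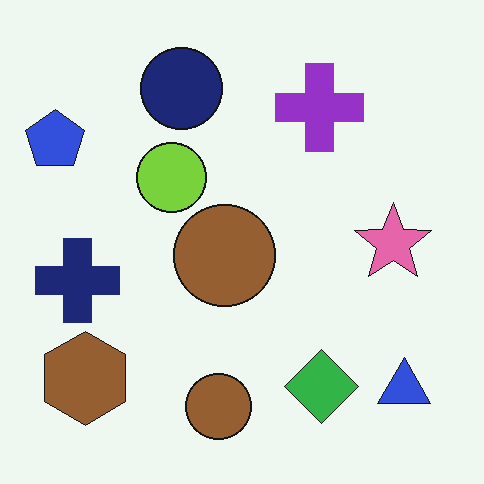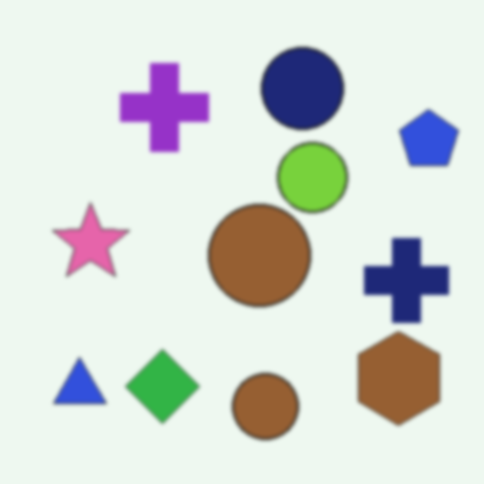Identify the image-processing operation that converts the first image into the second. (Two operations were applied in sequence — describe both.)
The transformation is: flipped horizontally (left ↔ right), then lightly blurred.

The blue pentagon is in the top-left of the first image and the top-right of the second — shapes on opposite sides of the vertical midline have swapped in a mirror flip. Shape edges and outlines are uniformly softened across the whole image.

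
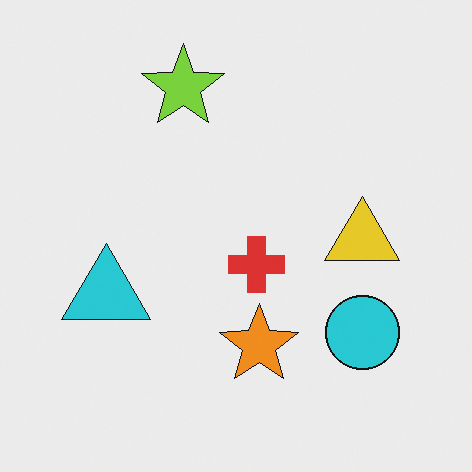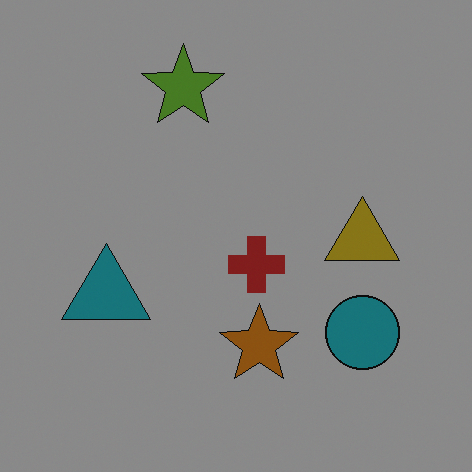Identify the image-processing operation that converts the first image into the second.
This is the original image noticeably darkened.

Every pixel — background and shapes alike — is uniformly darkened.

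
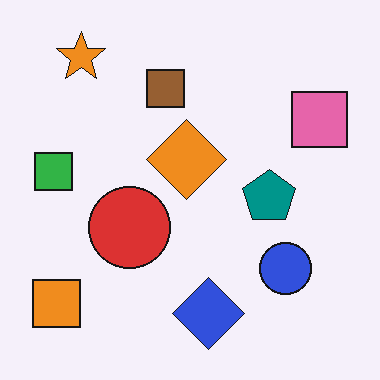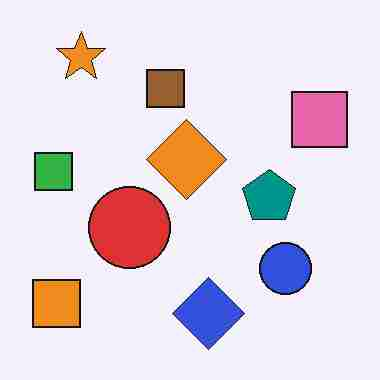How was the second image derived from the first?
The transformation is: degraded with heavy JPEG compression.

Blocky 8×8 compression artifacts appear around shape edges and the flat background shows ringing — characteristic JPEG degradation.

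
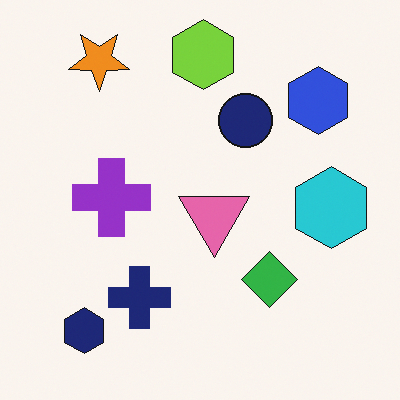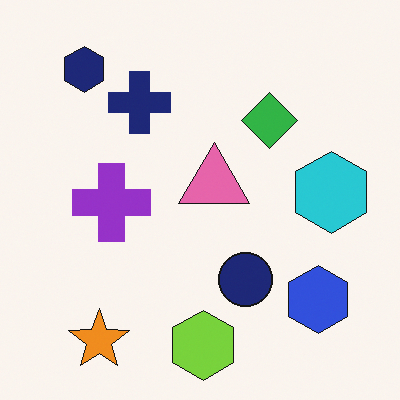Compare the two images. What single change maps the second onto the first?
The image was flipped vertically (top ↔ bottom).

The lime hexagon is in the bottom of the second image and the top of the first — shapes on opposite sides of the horizontal midline have swapped in a mirror flip.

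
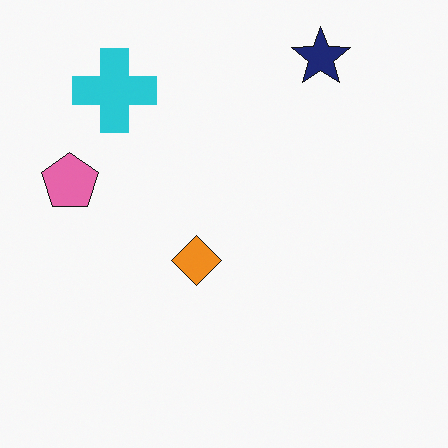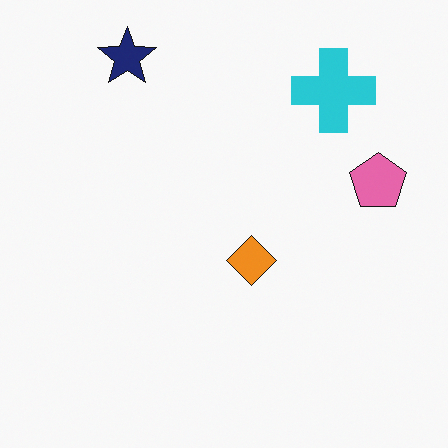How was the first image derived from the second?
This is the original image flipped horizontally (left ↔ right).

The pink pentagon is in the right of the second image and the left of the first — shapes on opposite sides of the vertical midline have swapped in a mirror flip.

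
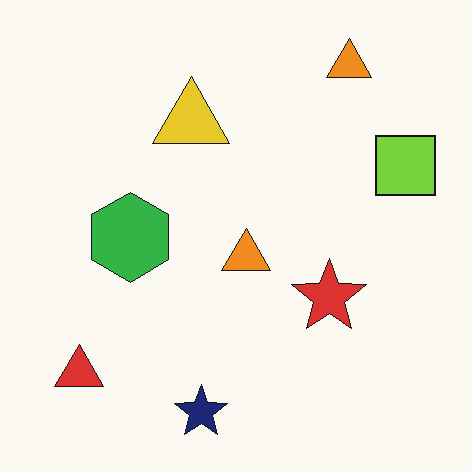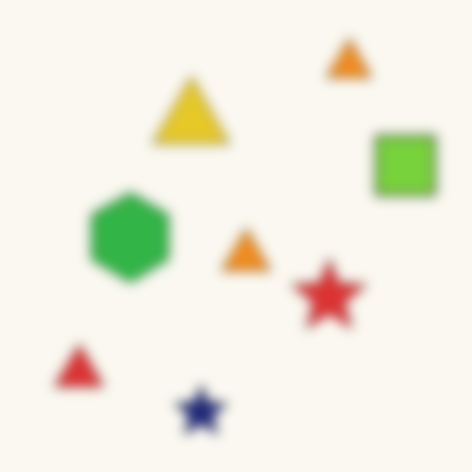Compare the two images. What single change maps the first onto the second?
This is the original image heavily blurred.

Shape edges and outlines are uniformly softened across the whole image.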